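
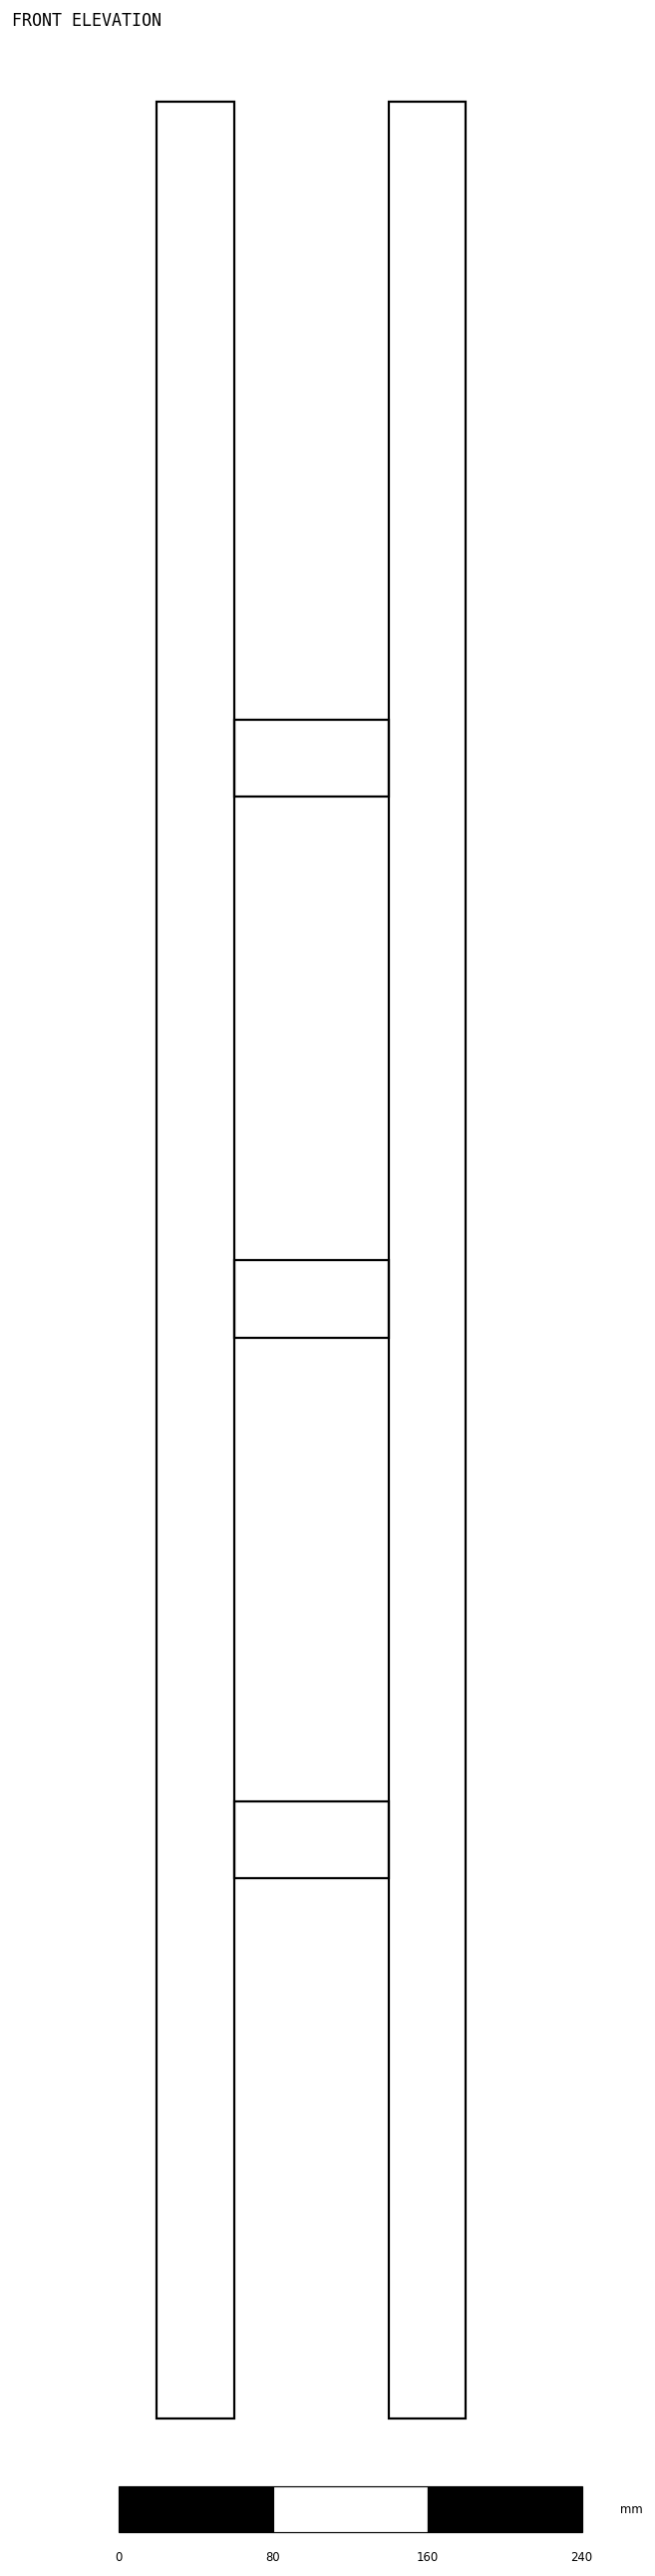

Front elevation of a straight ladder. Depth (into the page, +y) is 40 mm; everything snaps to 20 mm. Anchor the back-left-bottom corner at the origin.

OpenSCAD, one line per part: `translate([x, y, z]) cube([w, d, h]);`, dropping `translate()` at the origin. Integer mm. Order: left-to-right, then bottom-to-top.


cube([40, 40, 1200]);
translate([40, 0, 280]) cube([80, 40, 40]);
translate([40, 0, 560]) cube([80, 40, 40]);
translate([40, 0, 840]) cube([80, 40, 40]);
translate([120, 0, 0]) cube([40, 40, 1200]);


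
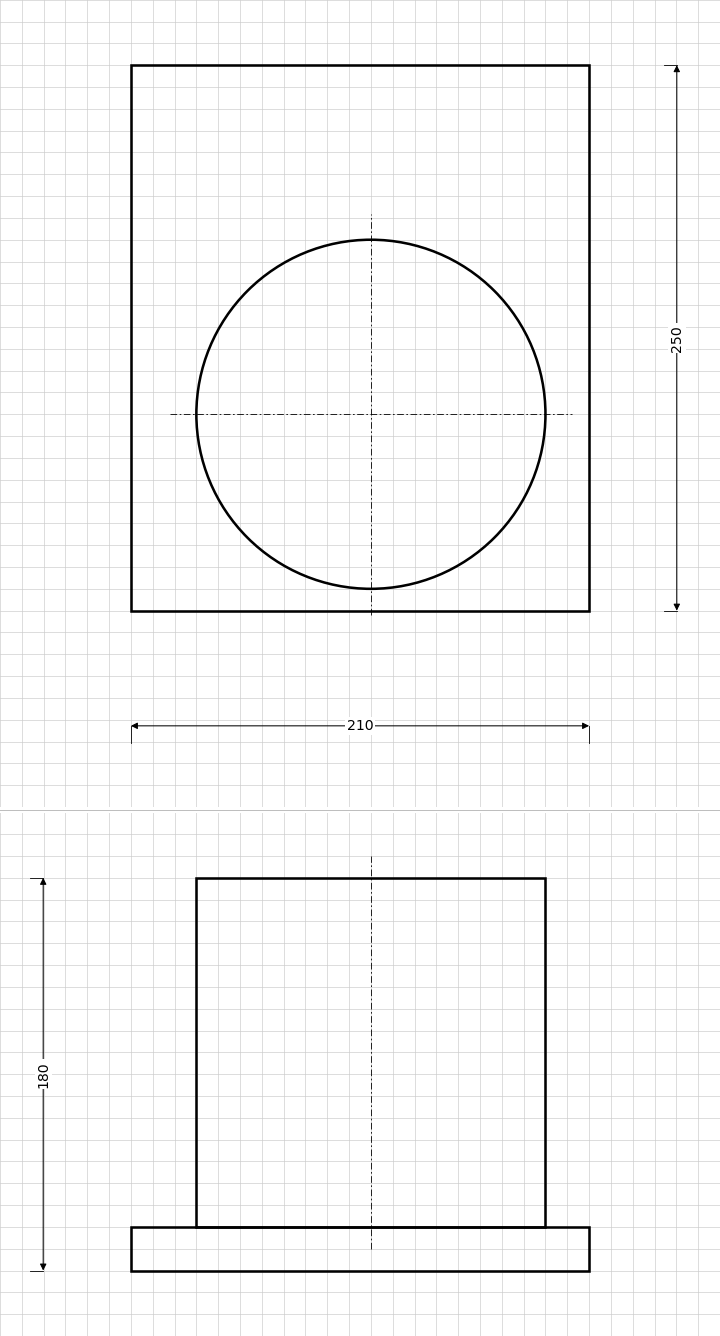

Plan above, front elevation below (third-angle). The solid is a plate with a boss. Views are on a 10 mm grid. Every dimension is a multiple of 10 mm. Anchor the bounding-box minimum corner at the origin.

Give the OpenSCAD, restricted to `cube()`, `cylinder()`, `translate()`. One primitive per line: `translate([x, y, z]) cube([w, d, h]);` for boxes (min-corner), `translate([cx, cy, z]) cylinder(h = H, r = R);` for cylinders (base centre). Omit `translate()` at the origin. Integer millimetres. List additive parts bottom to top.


cube([210, 250, 20]);
translate([110, 90, 20]) cylinder(h = 160, r = 80);


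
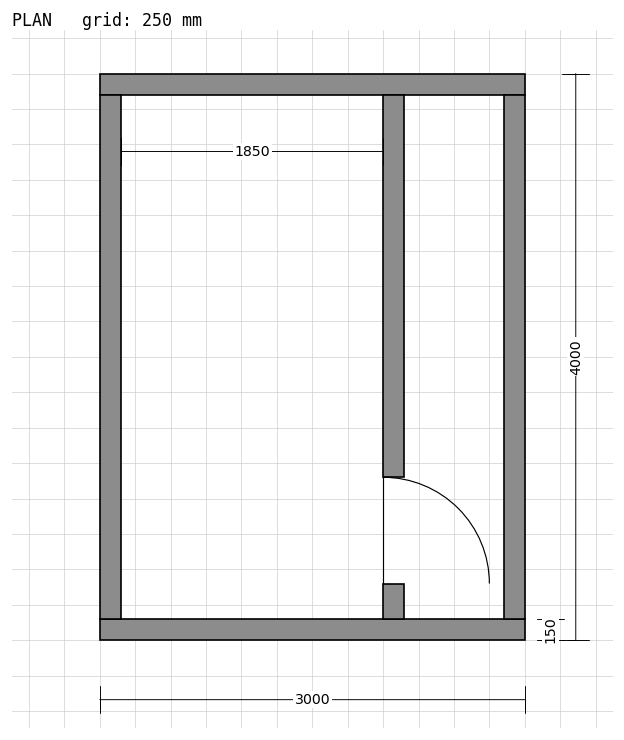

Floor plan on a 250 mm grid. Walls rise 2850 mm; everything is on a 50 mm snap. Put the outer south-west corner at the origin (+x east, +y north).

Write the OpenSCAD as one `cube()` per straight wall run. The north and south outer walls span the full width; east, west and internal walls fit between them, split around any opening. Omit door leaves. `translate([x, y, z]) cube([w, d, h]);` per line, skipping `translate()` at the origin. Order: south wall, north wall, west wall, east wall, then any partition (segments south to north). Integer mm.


cube([3000, 150, 2850]);
translate([0, 3850, 0]) cube([3000, 150, 2850]);
translate([0, 150, 0]) cube([150, 3700, 2850]);
translate([2850, 150, 0]) cube([150, 3700, 2850]);
translate([2000, 150, 0]) cube([150, 250, 2850]);
translate([2000, 1150, 0]) cube([150, 2700, 2850]);


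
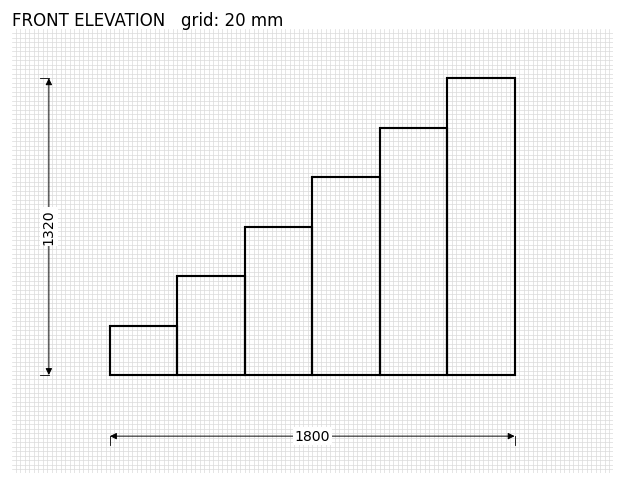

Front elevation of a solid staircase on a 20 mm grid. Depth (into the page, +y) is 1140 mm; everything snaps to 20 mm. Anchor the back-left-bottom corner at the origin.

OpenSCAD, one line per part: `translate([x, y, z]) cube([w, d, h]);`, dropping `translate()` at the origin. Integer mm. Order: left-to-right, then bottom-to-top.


cube([300, 1140, 220]);
translate([300, 0, 0]) cube([300, 1140, 440]);
translate([600, 0, 0]) cube([300, 1140, 660]);
translate([900, 0, 0]) cube([300, 1140, 880]);
translate([1200, 0, 0]) cube([300, 1140, 1100]);
translate([1500, 0, 0]) cube([300, 1140, 1320]);


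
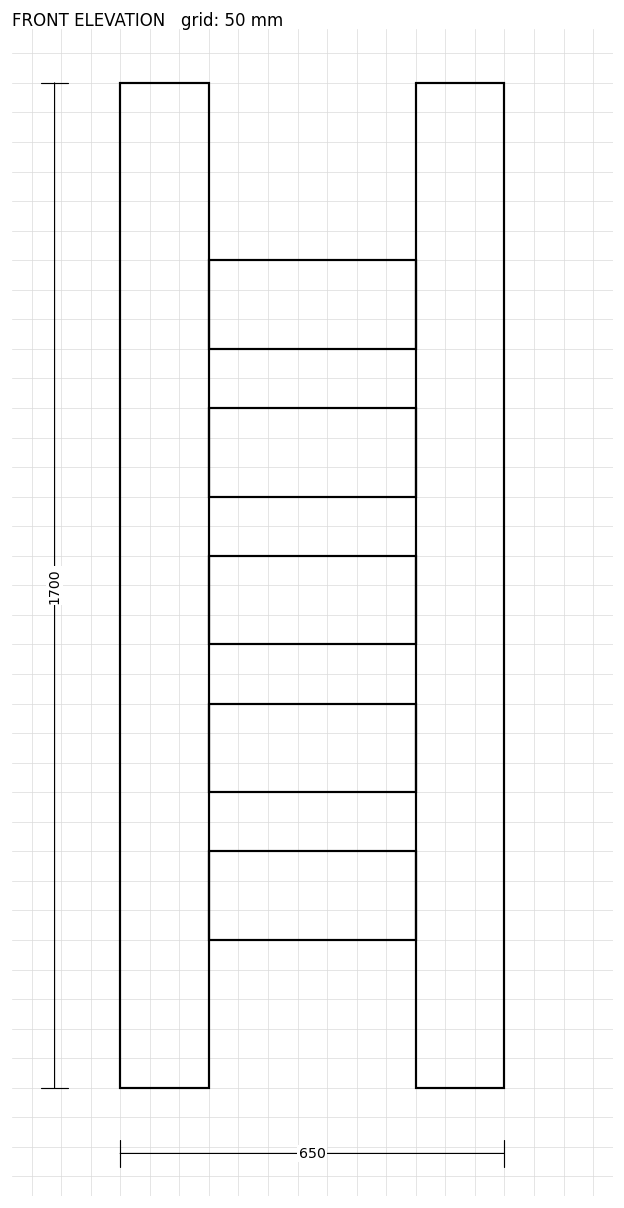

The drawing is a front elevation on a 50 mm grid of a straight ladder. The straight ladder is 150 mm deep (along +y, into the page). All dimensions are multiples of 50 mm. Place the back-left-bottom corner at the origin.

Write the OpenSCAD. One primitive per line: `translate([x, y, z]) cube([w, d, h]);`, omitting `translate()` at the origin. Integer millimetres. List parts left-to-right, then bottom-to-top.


cube([150, 150, 1700]);
translate([150, 0, 250]) cube([350, 150, 150]);
translate([150, 0, 500]) cube([350, 150, 150]);
translate([150, 0, 750]) cube([350, 150, 150]);
translate([150, 0, 1000]) cube([350, 150, 150]);
translate([150, 0, 1250]) cube([350, 150, 150]);
translate([500, 0, 0]) cube([150, 150, 1700]);


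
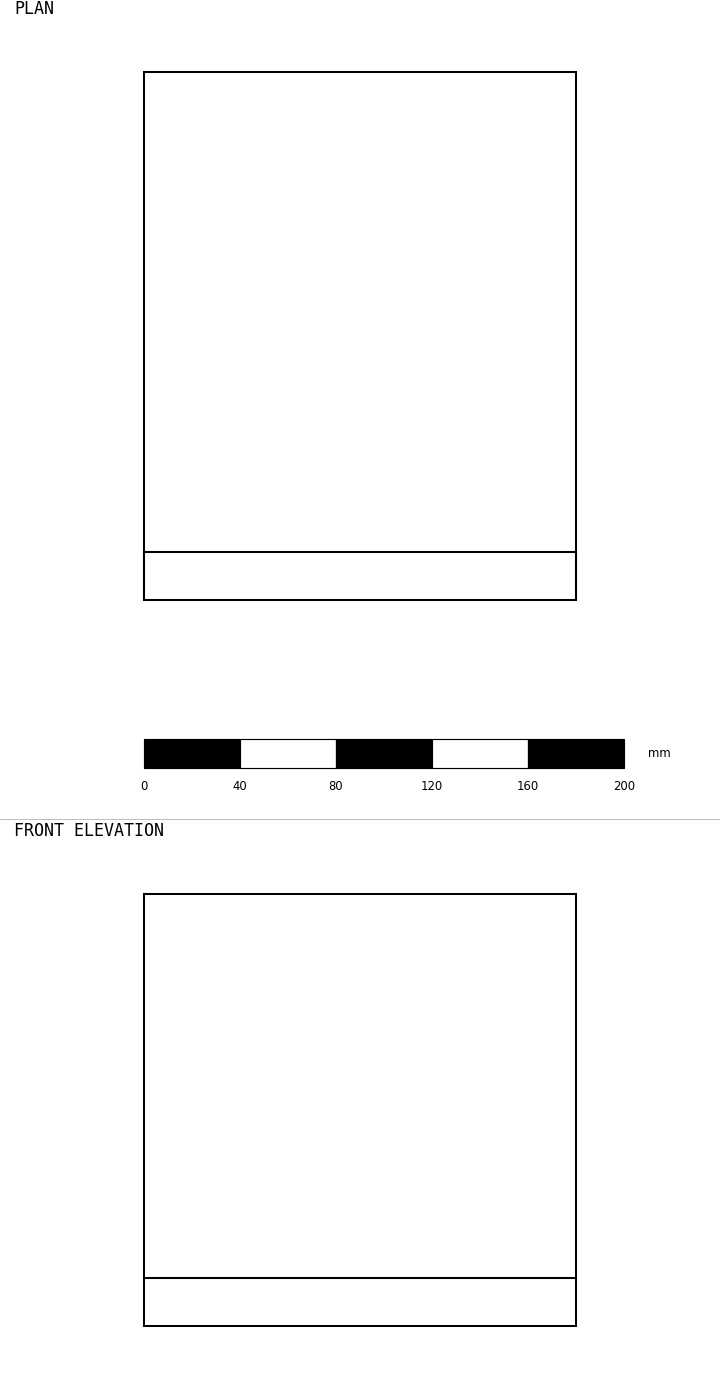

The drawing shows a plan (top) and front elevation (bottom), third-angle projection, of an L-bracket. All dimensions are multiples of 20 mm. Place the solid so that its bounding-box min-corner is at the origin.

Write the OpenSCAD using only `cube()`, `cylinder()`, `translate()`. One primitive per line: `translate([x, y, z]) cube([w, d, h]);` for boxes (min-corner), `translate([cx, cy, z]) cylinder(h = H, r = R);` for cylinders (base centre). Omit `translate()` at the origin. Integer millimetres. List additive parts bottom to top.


cube([180, 220, 20]);
translate([0, 0, 20]) cube([180, 20, 160]);


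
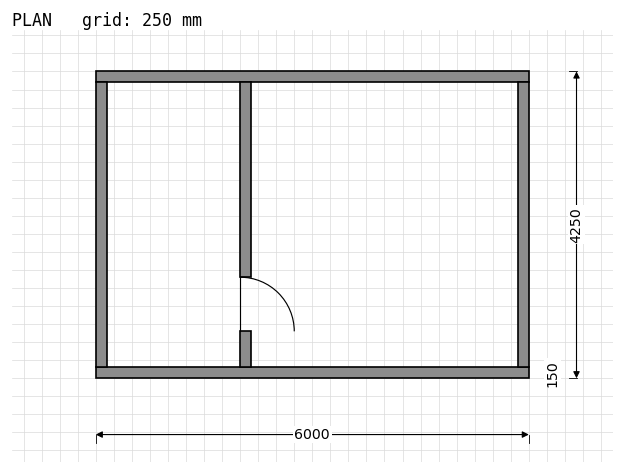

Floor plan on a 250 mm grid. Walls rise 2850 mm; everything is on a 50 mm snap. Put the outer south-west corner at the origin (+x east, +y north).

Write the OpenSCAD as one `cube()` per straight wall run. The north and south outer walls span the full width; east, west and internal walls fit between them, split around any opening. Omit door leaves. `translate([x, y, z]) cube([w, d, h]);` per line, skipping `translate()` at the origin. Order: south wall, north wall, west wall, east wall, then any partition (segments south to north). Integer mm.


cube([6000, 150, 2850]);
translate([0, 4100, 0]) cube([6000, 150, 2850]);
translate([0, 150, 0]) cube([150, 3950, 2850]);
translate([5850, 150, 0]) cube([150, 3950, 2850]);
translate([2000, 150, 0]) cube([150, 500, 2850]);
translate([2000, 1400, 0]) cube([150, 2700, 2850]);


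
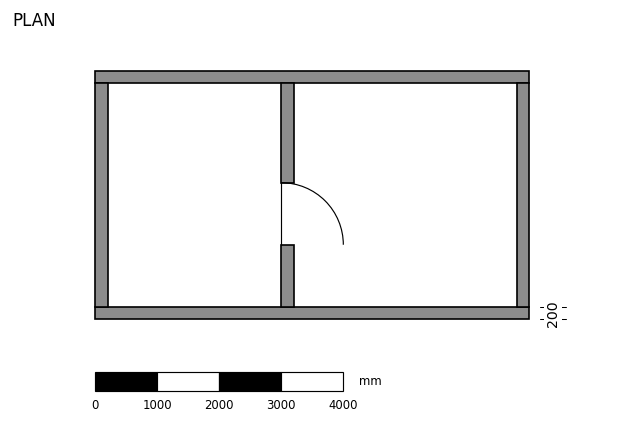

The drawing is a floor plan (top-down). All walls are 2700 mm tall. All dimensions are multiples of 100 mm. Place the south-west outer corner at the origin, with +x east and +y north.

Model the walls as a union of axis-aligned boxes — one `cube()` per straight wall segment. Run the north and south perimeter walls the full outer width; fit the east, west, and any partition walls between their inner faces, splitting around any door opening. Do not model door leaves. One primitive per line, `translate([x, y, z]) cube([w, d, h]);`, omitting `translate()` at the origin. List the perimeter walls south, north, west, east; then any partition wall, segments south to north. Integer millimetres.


cube([7000, 200, 2700]);
translate([0, 3800, 0]) cube([7000, 200, 2700]);
translate([0, 200, 0]) cube([200, 3600, 2700]);
translate([6800, 200, 0]) cube([200, 3600, 2700]);
translate([3000, 200, 0]) cube([200, 1000, 2700]);
translate([3000, 2200, 0]) cube([200, 1600, 2700]);


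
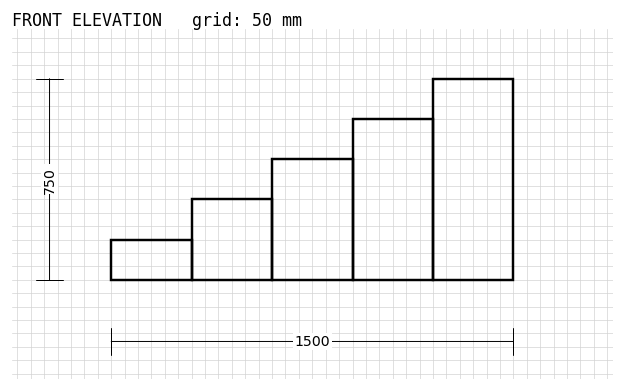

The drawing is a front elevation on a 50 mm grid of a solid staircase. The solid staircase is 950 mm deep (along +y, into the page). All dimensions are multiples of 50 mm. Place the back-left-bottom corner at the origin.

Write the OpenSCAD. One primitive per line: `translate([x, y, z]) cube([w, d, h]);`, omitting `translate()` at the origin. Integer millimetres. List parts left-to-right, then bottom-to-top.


cube([300, 950, 150]);
translate([300, 0, 0]) cube([300, 950, 300]);
translate([600, 0, 0]) cube([300, 950, 450]);
translate([900, 0, 0]) cube([300, 950, 600]);
translate([1200, 0, 0]) cube([300, 950, 750]);


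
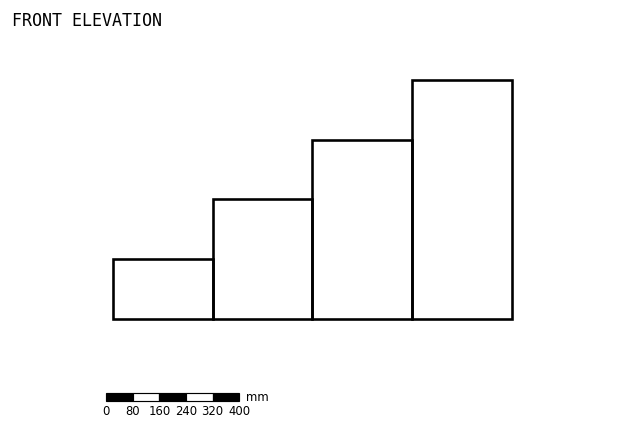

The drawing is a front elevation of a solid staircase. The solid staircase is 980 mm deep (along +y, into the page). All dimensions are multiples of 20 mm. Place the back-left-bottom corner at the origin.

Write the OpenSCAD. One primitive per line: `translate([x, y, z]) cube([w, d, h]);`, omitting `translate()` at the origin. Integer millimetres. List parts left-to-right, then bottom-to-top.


cube([300, 980, 180]);
translate([300, 0, 0]) cube([300, 980, 360]);
translate([600, 0, 0]) cube([300, 980, 540]);
translate([900, 0, 0]) cube([300, 980, 720]);


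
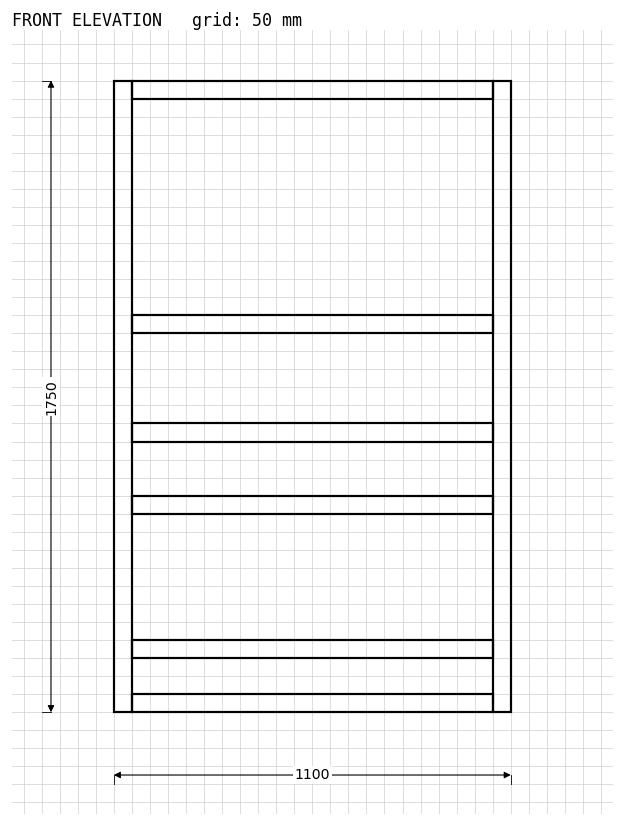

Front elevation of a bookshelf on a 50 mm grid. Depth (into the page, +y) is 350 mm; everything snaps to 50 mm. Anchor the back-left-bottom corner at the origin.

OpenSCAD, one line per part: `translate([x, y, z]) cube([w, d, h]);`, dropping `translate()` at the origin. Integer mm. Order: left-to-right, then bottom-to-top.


cube([50, 350, 1750]);
translate([50, 0, 0]) cube([1000, 350, 50]);
translate([50, 0, 150]) cube([1000, 350, 50]);
translate([50, 0, 550]) cube([1000, 350, 50]);
translate([50, 0, 750]) cube([1000, 350, 50]);
translate([50, 0, 1050]) cube([1000, 350, 50]);
translate([50, 0, 1700]) cube([1000, 350, 50]);
translate([1050, 0, 0]) cube([50, 350, 1750]);


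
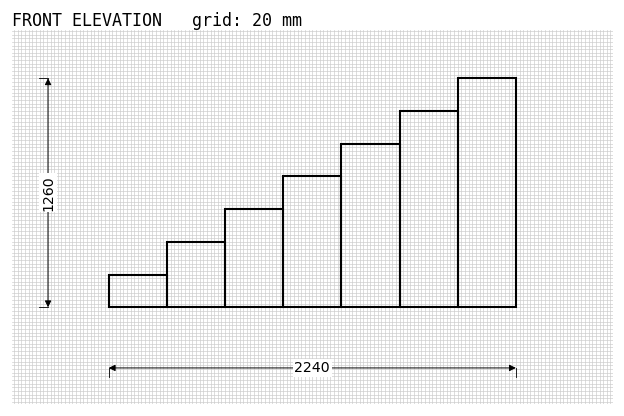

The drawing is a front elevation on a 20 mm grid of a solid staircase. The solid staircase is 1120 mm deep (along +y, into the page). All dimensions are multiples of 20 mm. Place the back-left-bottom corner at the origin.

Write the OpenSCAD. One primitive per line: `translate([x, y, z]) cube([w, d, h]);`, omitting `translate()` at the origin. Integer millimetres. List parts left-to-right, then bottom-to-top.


cube([320, 1120, 180]);
translate([320, 0, 0]) cube([320, 1120, 360]);
translate([640, 0, 0]) cube([320, 1120, 540]);
translate([960, 0, 0]) cube([320, 1120, 720]);
translate([1280, 0, 0]) cube([320, 1120, 900]);
translate([1600, 0, 0]) cube([320, 1120, 1080]);
translate([1920, 0, 0]) cube([320, 1120, 1260]);


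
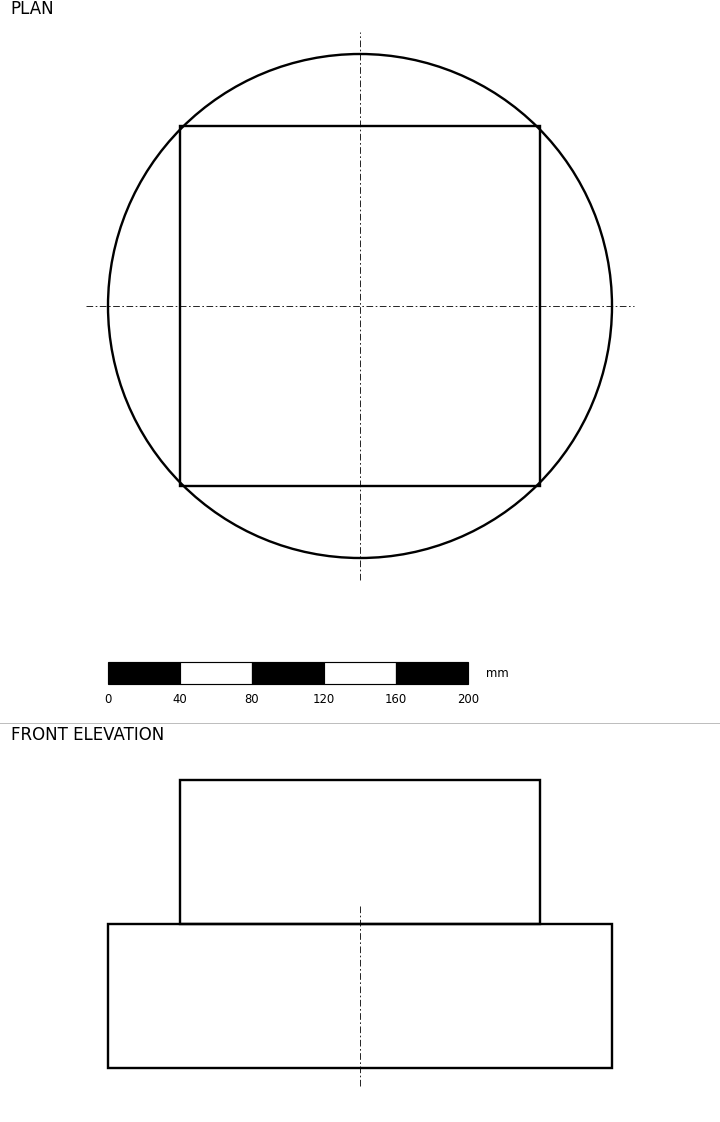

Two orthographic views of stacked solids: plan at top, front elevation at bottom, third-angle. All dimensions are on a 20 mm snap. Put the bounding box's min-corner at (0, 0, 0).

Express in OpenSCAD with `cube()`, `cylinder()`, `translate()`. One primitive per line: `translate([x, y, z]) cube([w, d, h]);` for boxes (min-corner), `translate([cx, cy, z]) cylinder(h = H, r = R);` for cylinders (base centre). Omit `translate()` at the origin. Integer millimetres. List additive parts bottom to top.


translate([140, 140, 0]) cylinder(h = 80, r = 140);
translate([40, 40, 80]) cube([200, 200, 80]);


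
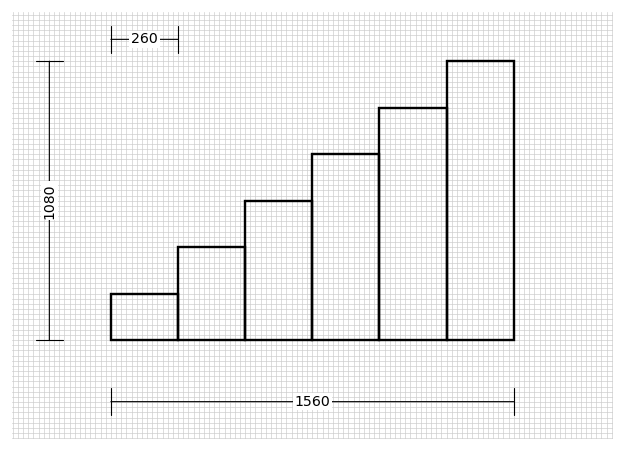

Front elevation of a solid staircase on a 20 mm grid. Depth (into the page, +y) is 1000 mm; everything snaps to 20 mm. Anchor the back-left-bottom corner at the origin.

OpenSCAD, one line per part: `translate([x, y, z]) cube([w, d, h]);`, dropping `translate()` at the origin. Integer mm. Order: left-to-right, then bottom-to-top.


cube([260, 1000, 180]);
translate([260, 0, 0]) cube([260, 1000, 360]);
translate([520, 0, 0]) cube([260, 1000, 540]);
translate([780, 0, 0]) cube([260, 1000, 720]);
translate([1040, 0, 0]) cube([260, 1000, 900]);
translate([1300, 0, 0]) cube([260, 1000, 1080]);


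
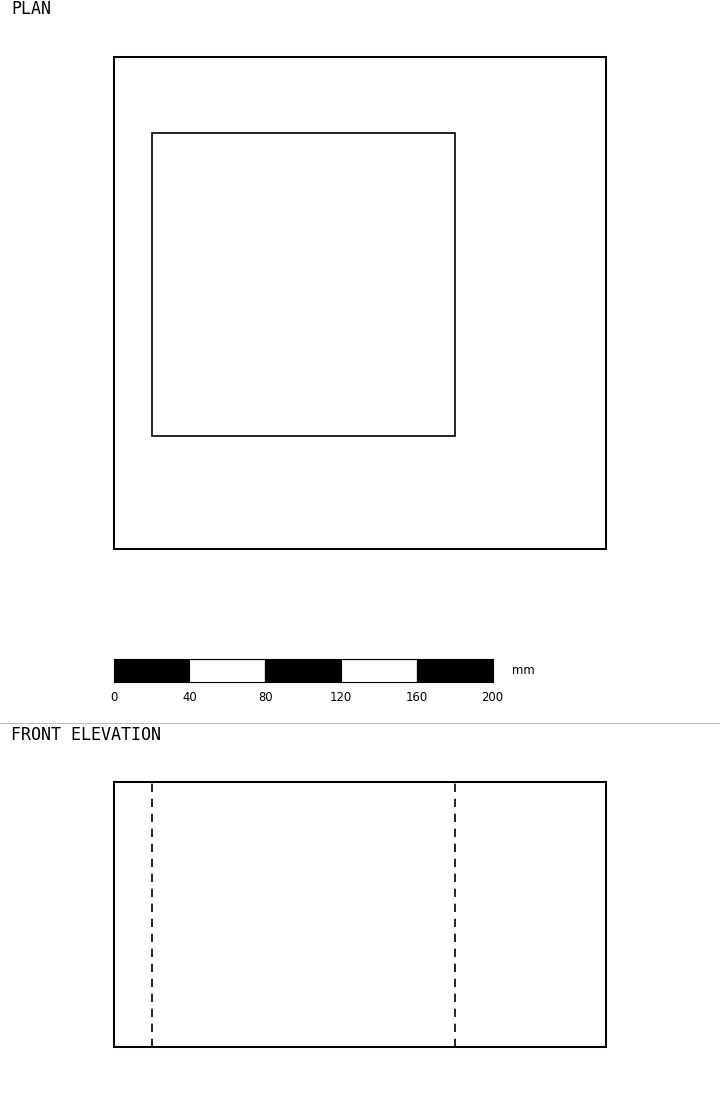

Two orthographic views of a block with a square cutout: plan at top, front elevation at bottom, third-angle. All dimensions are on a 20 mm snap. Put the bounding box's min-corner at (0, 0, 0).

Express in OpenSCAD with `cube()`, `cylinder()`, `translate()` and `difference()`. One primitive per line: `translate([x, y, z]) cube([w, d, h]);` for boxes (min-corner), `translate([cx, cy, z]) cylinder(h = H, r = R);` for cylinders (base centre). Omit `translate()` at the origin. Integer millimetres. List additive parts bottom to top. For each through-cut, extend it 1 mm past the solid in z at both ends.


difference() {
  cube([260, 260, 140]);
  translate([20, 60, -1]) cube([160, 160, 142]);
}


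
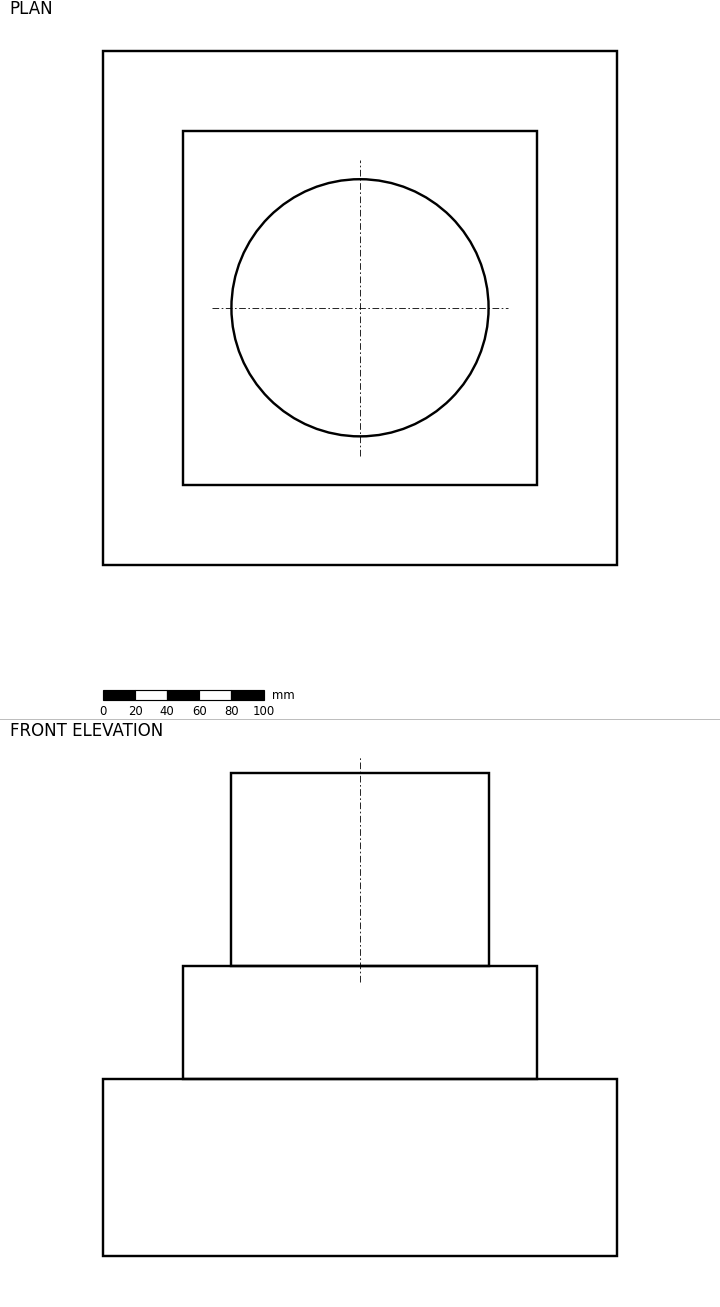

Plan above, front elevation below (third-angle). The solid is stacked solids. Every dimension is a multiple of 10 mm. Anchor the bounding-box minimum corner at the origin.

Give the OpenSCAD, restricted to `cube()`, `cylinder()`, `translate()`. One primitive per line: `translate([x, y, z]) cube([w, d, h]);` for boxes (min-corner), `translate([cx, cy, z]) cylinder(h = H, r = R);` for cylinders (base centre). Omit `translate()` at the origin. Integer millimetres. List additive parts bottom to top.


cube([320, 320, 110]);
translate([50, 50, 110]) cube([220, 220, 70]);
translate([160, 160, 180]) cylinder(h = 120, r = 80);


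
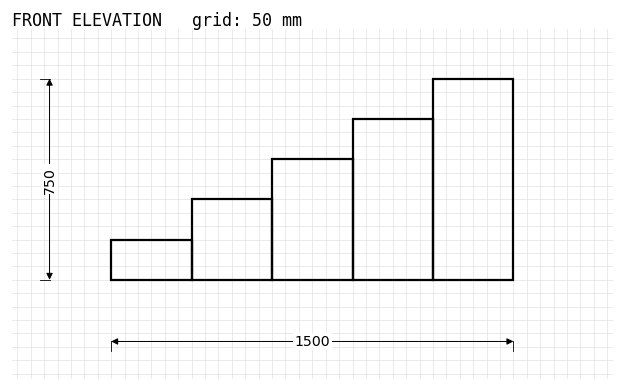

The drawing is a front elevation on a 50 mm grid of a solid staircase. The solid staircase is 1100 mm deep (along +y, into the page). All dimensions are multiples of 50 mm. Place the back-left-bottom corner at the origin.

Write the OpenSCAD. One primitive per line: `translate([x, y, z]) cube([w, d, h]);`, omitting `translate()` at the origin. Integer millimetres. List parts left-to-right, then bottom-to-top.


cube([300, 1100, 150]);
translate([300, 0, 0]) cube([300, 1100, 300]);
translate([600, 0, 0]) cube([300, 1100, 450]);
translate([900, 0, 0]) cube([300, 1100, 600]);
translate([1200, 0, 0]) cube([300, 1100, 750]);


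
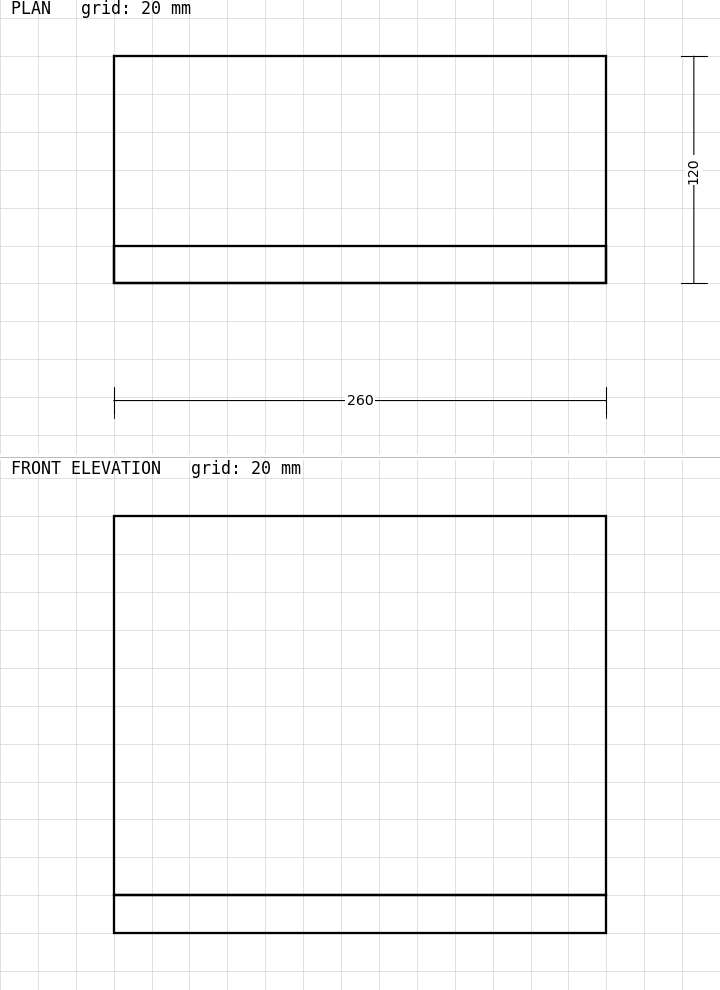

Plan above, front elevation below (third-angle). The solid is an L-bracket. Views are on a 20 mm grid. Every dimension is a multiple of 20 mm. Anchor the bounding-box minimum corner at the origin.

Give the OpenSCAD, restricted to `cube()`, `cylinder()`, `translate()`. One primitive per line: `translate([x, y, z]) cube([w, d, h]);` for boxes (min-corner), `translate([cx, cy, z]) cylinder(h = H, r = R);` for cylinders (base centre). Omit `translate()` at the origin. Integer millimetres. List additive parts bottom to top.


cube([260, 120, 20]);
translate([0, 0, 20]) cube([260, 20, 200]);


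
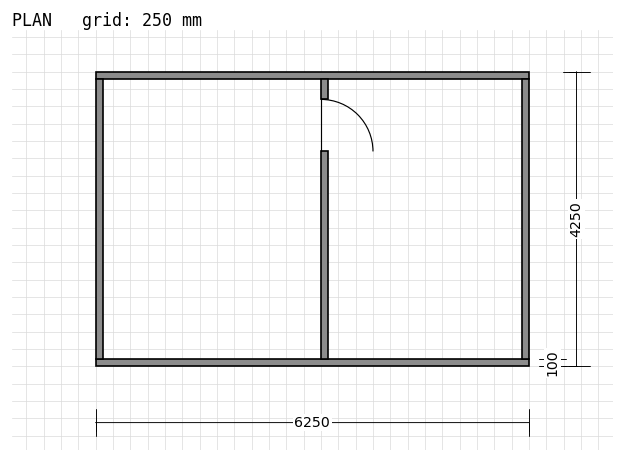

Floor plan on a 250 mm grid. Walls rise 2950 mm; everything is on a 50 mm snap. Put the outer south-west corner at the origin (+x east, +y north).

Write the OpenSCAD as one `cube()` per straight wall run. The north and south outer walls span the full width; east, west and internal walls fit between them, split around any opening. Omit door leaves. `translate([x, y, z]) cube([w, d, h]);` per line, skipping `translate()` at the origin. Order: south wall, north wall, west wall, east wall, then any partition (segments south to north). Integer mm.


cube([6250, 100, 2950]);
translate([0, 4150, 0]) cube([6250, 100, 2950]);
translate([0, 100, 0]) cube([100, 4050, 2950]);
translate([6150, 100, 0]) cube([100, 4050, 2950]);
translate([3250, 100, 0]) cube([100, 3000, 2950]);
translate([3250, 3850, 0]) cube([100, 300, 2950]);


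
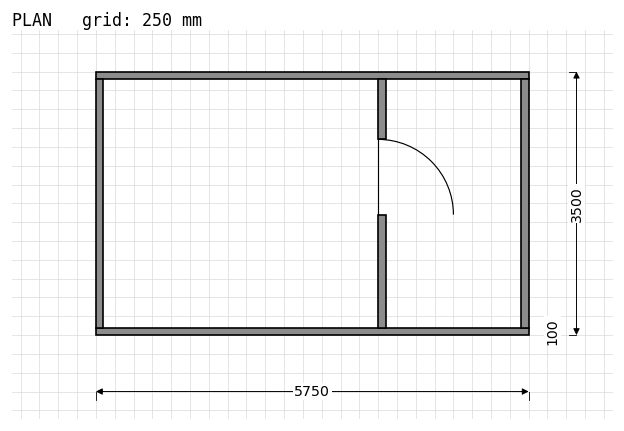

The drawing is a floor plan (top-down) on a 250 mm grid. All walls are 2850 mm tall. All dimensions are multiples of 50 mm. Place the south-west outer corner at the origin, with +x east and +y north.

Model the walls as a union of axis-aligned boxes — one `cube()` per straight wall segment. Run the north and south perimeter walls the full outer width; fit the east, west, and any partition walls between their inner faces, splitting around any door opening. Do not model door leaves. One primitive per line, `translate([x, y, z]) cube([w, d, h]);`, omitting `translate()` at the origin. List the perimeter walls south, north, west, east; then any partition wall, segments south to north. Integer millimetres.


cube([5750, 100, 2850]);
translate([0, 3400, 0]) cube([5750, 100, 2850]);
translate([0, 100, 0]) cube([100, 3300, 2850]);
translate([5650, 100, 0]) cube([100, 3300, 2850]);
translate([3750, 100, 0]) cube([100, 1500, 2850]);
translate([3750, 2600, 0]) cube([100, 800, 2850]);


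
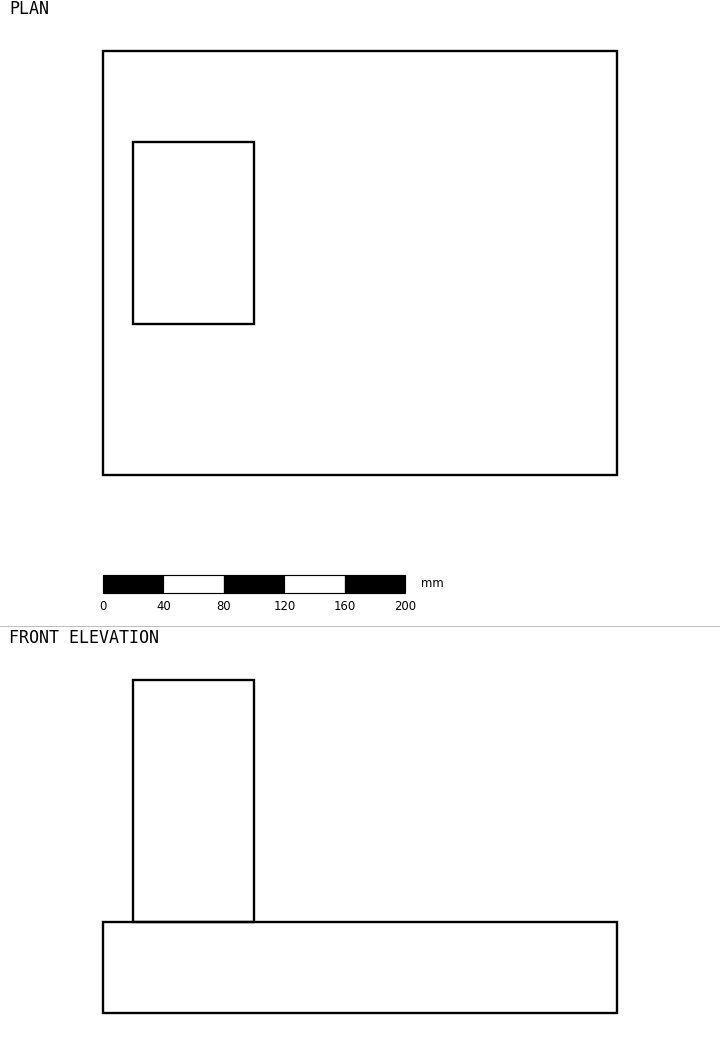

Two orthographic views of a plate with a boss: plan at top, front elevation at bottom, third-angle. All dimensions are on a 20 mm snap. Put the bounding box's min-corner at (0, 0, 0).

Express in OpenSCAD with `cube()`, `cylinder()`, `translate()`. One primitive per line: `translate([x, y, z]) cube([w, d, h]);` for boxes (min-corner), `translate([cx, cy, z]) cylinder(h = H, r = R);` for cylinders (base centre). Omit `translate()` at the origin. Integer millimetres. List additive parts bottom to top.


cube([340, 280, 60]);
translate([20, 100, 60]) cube([80, 120, 160]);


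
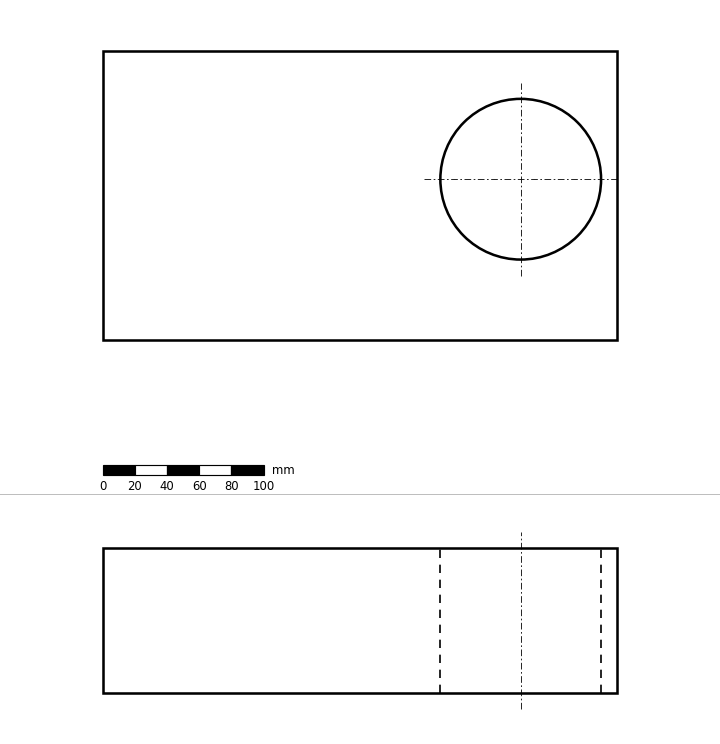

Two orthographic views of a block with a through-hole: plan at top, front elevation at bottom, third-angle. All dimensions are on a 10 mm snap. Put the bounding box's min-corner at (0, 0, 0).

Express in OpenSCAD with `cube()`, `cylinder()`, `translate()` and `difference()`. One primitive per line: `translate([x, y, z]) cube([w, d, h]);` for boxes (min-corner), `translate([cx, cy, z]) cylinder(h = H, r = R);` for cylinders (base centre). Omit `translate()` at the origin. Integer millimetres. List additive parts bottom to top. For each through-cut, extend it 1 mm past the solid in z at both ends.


difference() {
  cube([320, 180, 90]);
  translate([260, 100, -1]) cylinder(h = 92, r = 50);
}


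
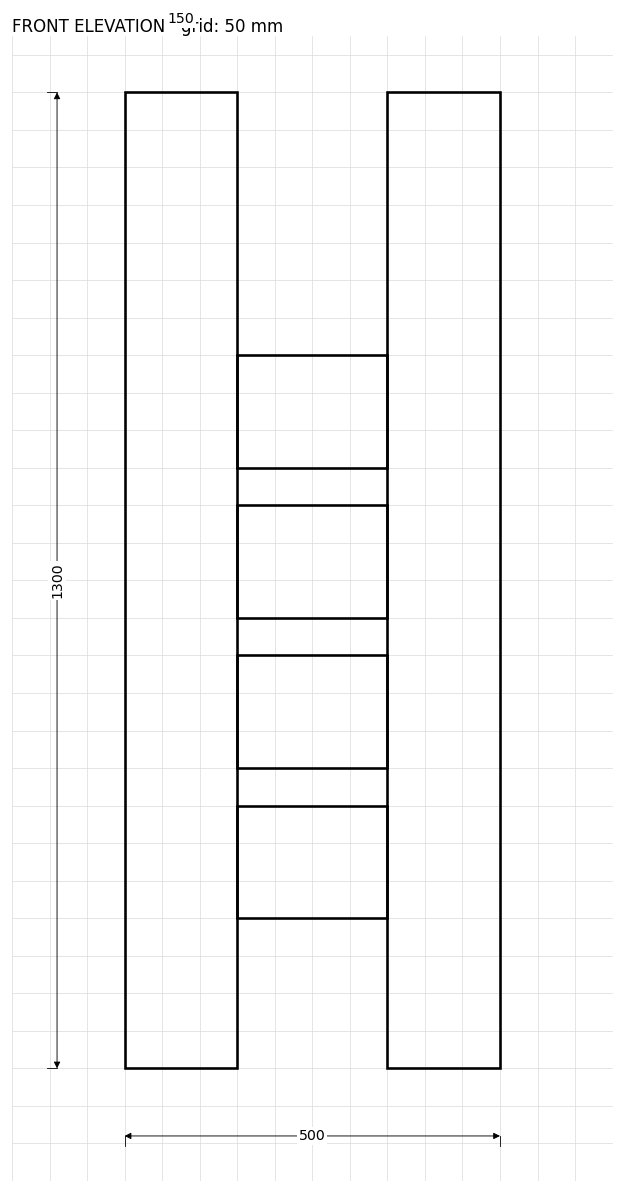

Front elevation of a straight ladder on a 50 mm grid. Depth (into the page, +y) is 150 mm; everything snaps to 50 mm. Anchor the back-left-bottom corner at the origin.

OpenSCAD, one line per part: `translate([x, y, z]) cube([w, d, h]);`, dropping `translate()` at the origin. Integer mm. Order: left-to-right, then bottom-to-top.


cube([150, 150, 1300]);
translate([150, 0, 200]) cube([200, 150, 150]);
translate([150, 0, 400]) cube([200, 150, 150]);
translate([150, 0, 600]) cube([200, 150, 150]);
translate([150, 0, 800]) cube([200, 150, 150]);
translate([350, 0, 0]) cube([150, 150, 1300]);


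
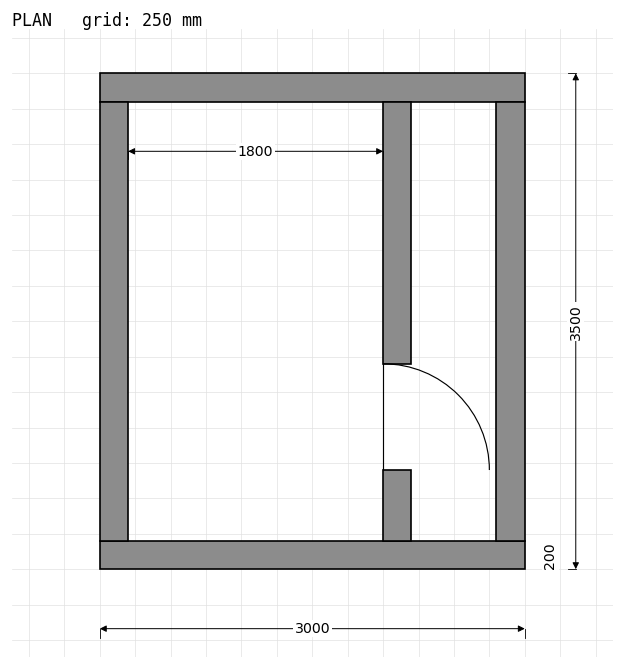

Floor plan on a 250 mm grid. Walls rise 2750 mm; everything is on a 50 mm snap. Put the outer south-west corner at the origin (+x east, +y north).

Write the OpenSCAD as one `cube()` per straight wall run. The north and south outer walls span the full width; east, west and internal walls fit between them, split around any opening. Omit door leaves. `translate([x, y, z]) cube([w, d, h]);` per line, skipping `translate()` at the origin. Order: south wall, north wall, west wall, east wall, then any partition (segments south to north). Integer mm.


cube([3000, 200, 2750]);
translate([0, 3300, 0]) cube([3000, 200, 2750]);
translate([0, 200, 0]) cube([200, 3100, 2750]);
translate([2800, 200, 0]) cube([200, 3100, 2750]);
translate([2000, 200, 0]) cube([200, 500, 2750]);
translate([2000, 1450, 0]) cube([200, 1850, 2750]);


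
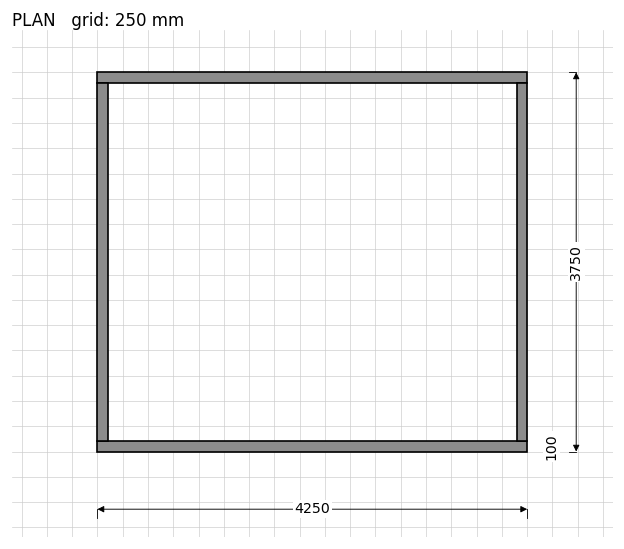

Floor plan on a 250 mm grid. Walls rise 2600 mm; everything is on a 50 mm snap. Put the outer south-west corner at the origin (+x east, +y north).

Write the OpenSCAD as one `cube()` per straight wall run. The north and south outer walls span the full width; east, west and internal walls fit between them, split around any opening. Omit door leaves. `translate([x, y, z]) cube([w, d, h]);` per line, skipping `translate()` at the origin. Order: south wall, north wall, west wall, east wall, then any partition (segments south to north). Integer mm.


cube([4250, 100, 2600]);
translate([0, 3650, 0]) cube([4250, 100, 2600]);
translate([0, 100, 0]) cube([100, 3550, 2600]);
translate([4150, 100, 0]) cube([100, 3550, 2600]);


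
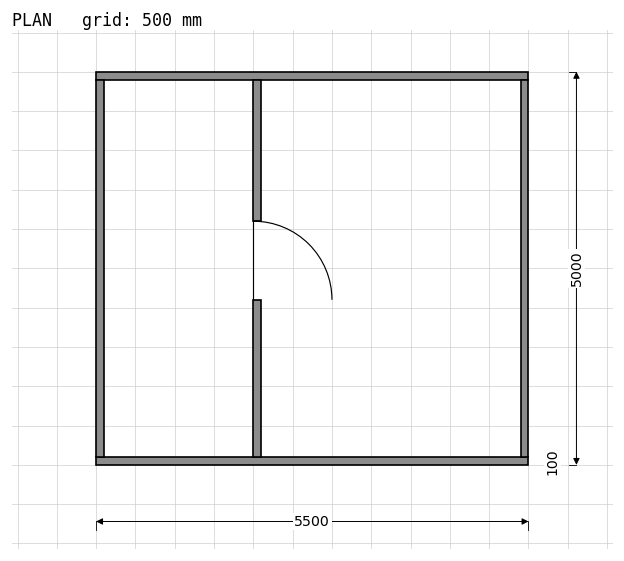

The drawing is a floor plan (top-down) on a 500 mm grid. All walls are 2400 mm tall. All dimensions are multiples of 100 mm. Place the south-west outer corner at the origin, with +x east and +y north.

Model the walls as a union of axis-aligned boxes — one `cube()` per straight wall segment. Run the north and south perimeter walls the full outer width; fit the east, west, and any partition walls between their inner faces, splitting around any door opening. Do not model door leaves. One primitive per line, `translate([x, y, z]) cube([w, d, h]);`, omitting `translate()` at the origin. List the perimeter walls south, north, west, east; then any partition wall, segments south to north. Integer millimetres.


cube([5500, 100, 2400]);
translate([0, 4900, 0]) cube([5500, 100, 2400]);
translate([0, 100, 0]) cube([100, 4800, 2400]);
translate([5400, 100, 0]) cube([100, 4800, 2400]);
translate([2000, 100, 0]) cube([100, 2000, 2400]);
translate([2000, 3100, 0]) cube([100, 1800, 2400]);


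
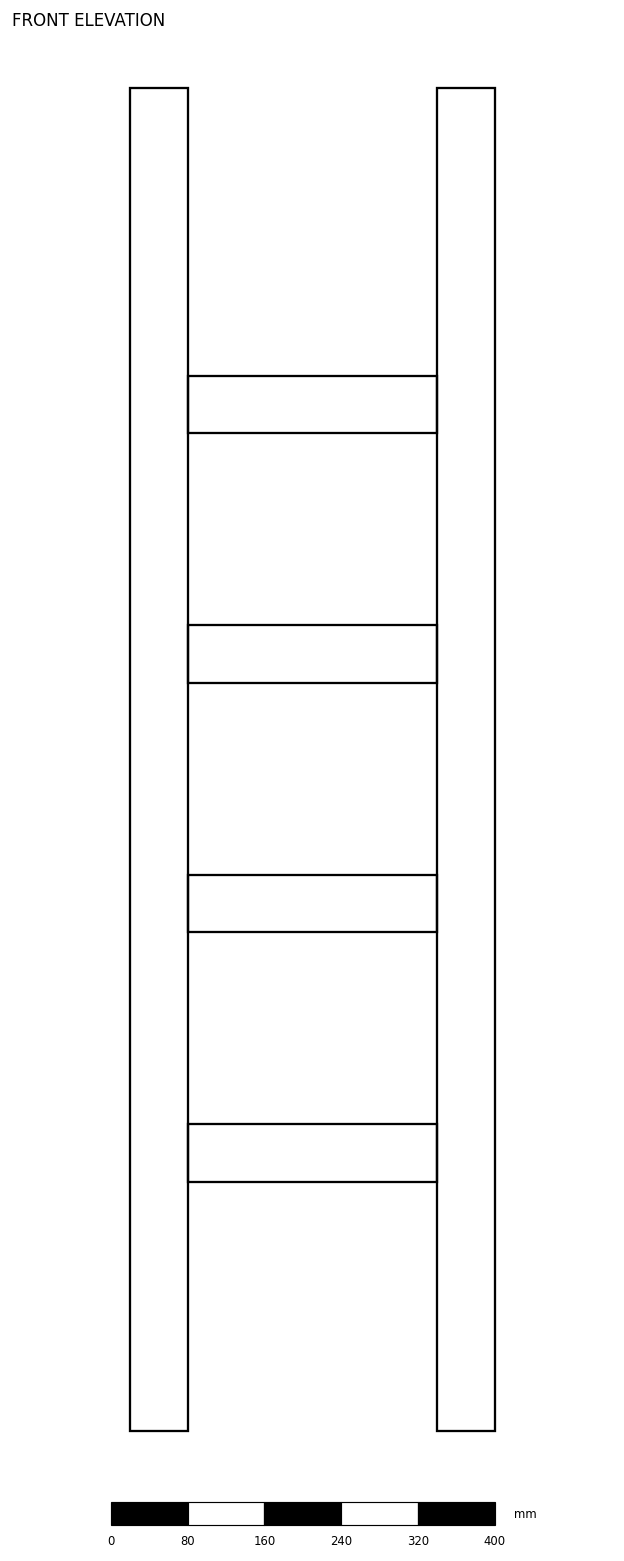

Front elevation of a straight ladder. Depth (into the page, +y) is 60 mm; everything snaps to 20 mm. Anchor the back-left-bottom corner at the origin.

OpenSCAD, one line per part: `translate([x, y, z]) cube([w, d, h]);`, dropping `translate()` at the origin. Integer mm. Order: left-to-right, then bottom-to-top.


cube([60, 60, 1400]);
translate([60, 0, 260]) cube([260, 60, 60]);
translate([60, 0, 520]) cube([260, 60, 60]);
translate([60, 0, 780]) cube([260, 60, 60]);
translate([60, 0, 1040]) cube([260, 60, 60]);
translate([320, 0, 0]) cube([60, 60, 1400]);


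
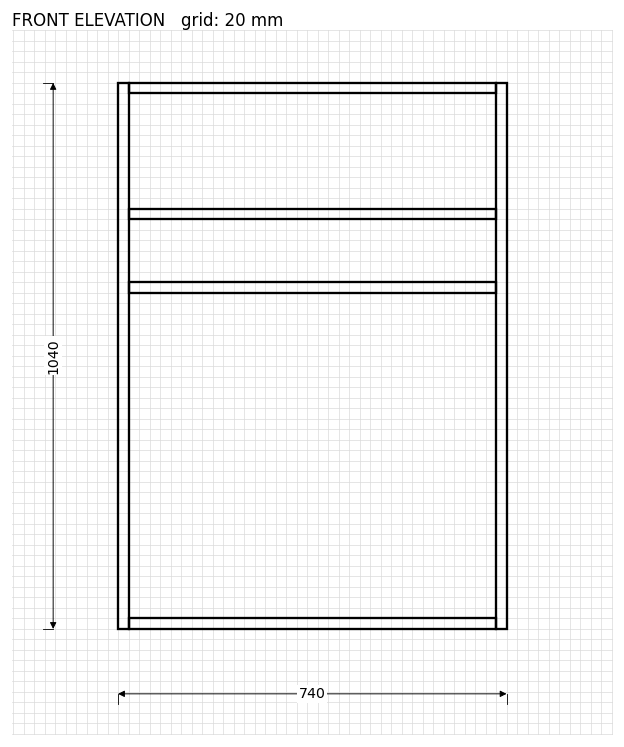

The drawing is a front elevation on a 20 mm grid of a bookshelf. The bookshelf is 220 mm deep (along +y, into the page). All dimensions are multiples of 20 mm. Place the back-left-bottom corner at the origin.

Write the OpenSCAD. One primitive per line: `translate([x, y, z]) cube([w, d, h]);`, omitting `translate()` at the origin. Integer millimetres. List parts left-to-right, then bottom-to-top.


cube([20, 220, 1040]);
translate([20, 0, 0]) cube([700, 220, 20]);
translate([20, 0, 640]) cube([700, 220, 20]);
translate([20, 0, 780]) cube([700, 220, 20]);
translate([20, 0, 1020]) cube([700, 220, 20]);
translate([720, 0, 0]) cube([20, 220, 1040]);


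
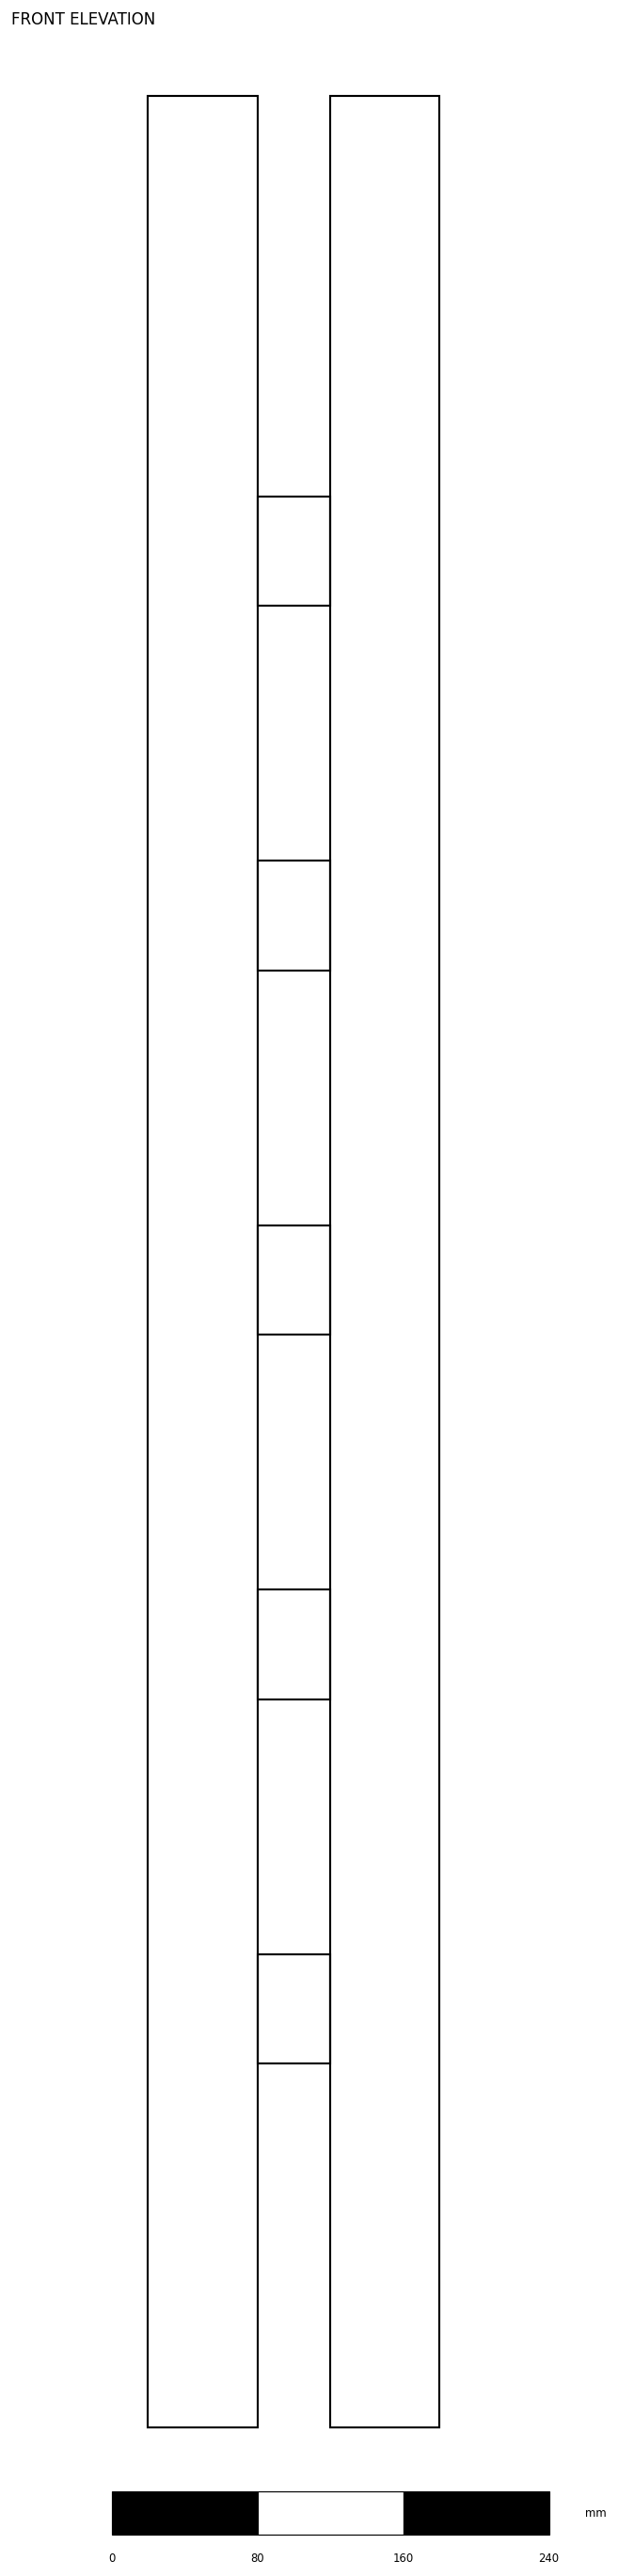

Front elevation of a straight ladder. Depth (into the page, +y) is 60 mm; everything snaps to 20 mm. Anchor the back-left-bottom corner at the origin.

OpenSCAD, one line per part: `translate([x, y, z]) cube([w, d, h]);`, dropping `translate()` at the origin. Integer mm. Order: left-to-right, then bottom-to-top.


cube([60, 60, 1280]);
translate([60, 0, 200]) cube([40, 60, 60]);
translate([60, 0, 400]) cube([40, 60, 60]);
translate([60, 0, 600]) cube([40, 60, 60]);
translate([60, 0, 800]) cube([40, 60, 60]);
translate([60, 0, 1000]) cube([40, 60, 60]);
translate([100, 0, 0]) cube([60, 60, 1280]);


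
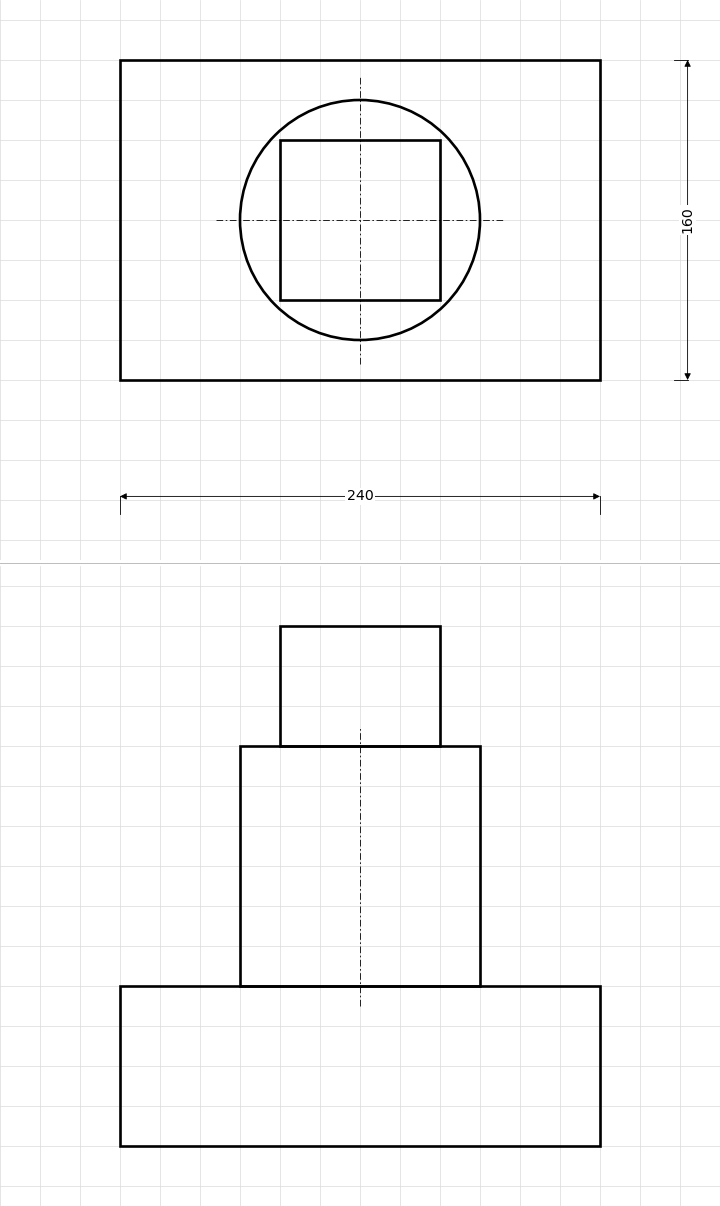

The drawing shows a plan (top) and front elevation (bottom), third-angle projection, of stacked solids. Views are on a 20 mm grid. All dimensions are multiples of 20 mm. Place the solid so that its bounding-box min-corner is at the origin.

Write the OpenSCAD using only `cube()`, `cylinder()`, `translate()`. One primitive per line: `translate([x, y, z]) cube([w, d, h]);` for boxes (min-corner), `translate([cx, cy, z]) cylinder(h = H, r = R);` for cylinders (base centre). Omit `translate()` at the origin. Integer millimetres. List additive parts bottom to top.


cube([240, 160, 80]);
translate([120, 80, 80]) cylinder(h = 120, r = 60);
translate([80, 40, 200]) cube([80, 80, 60]);


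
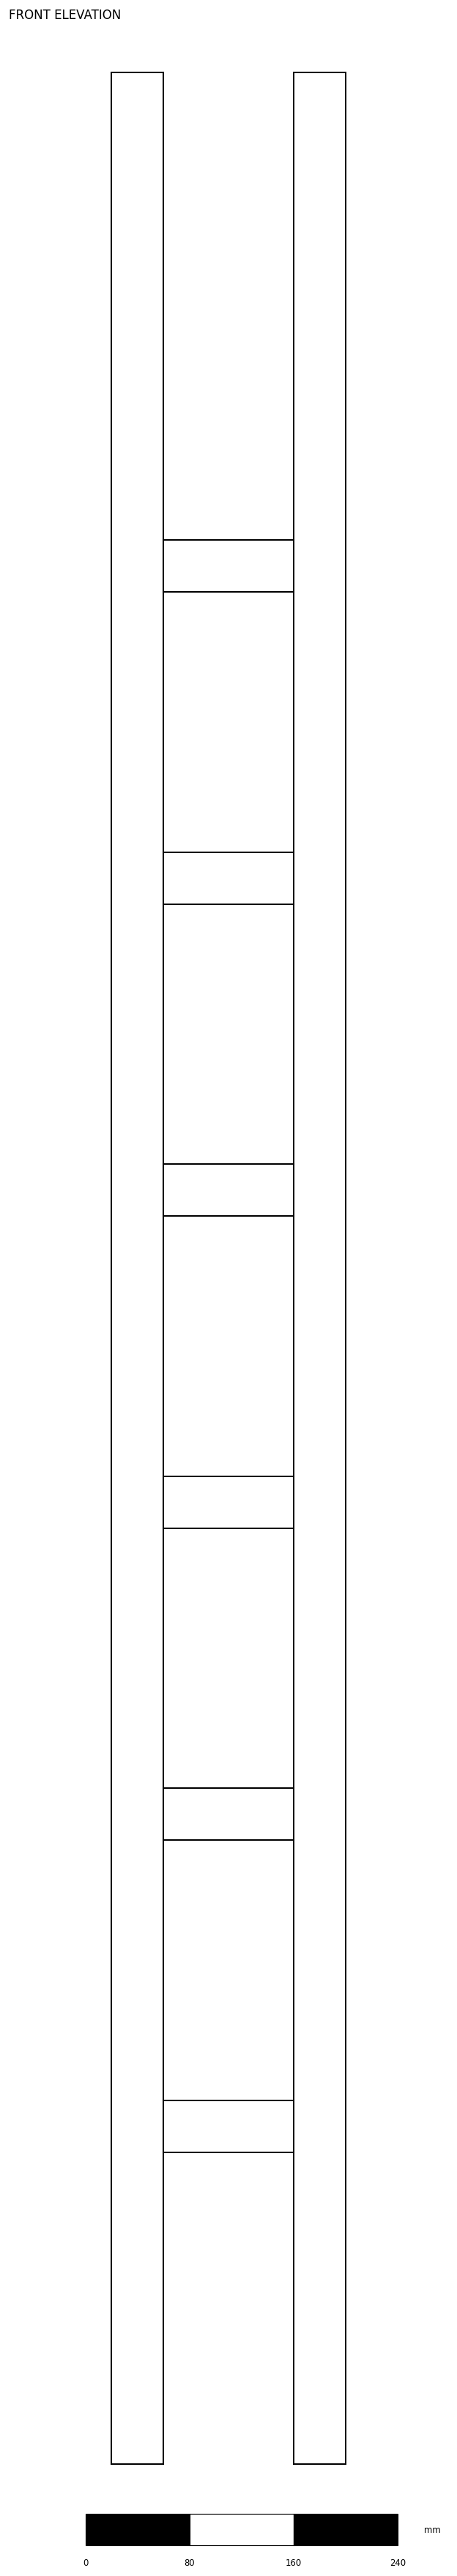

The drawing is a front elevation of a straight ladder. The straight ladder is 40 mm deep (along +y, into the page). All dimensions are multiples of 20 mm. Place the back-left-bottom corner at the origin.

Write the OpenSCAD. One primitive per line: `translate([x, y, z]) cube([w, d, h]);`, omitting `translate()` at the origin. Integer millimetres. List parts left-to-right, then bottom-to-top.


cube([40, 40, 1840]);
translate([40, 0, 240]) cube([100, 40, 40]);
translate([40, 0, 480]) cube([100, 40, 40]);
translate([40, 0, 720]) cube([100, 40, 40]);
translate([40, 0, 960]) cube([100, 40, 40]);
translate([40, 0, 1200]) cube([100, 40, 40]);
translate([40, 0, 1440]) cube([100, 40, 40]);
translate([140, 0, 0]) cube([40, 40, 1840]);


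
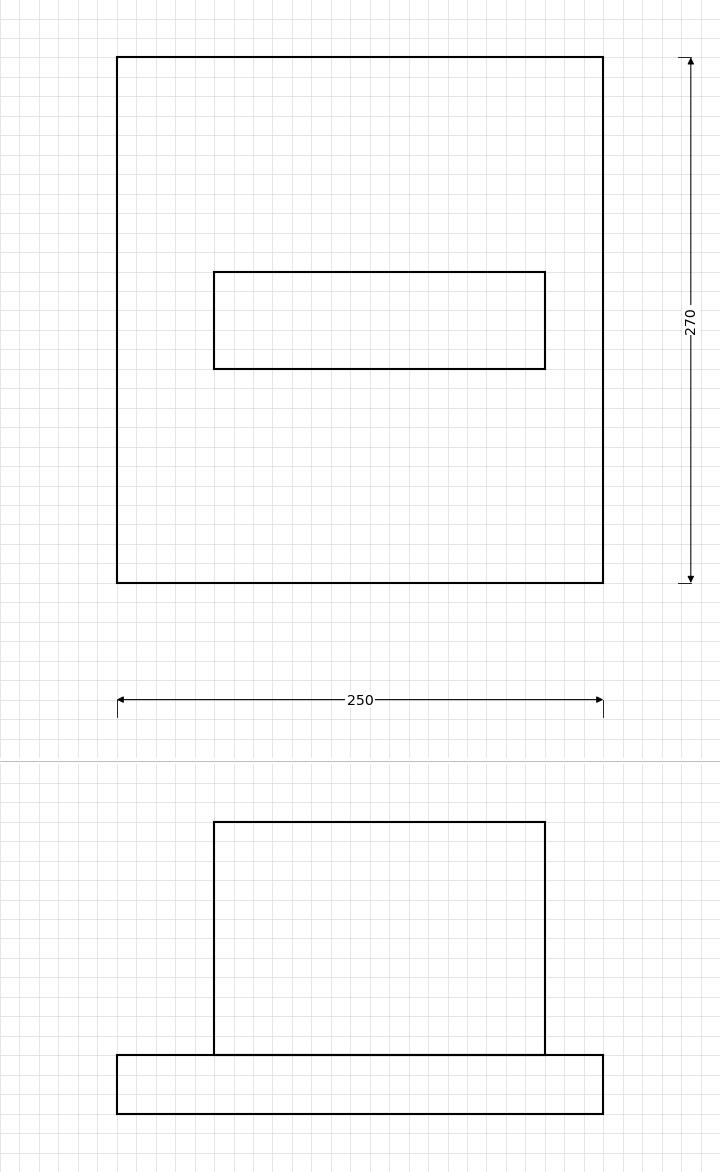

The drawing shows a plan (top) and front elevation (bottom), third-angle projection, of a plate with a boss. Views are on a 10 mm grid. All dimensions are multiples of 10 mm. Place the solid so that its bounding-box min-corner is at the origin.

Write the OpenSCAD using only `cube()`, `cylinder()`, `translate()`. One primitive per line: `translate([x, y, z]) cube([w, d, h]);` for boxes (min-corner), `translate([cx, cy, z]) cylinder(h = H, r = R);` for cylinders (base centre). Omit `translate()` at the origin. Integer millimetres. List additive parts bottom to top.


cube([250, 270, 30]);
translate([50, 110, 30]) cube([170, 50, 120]);


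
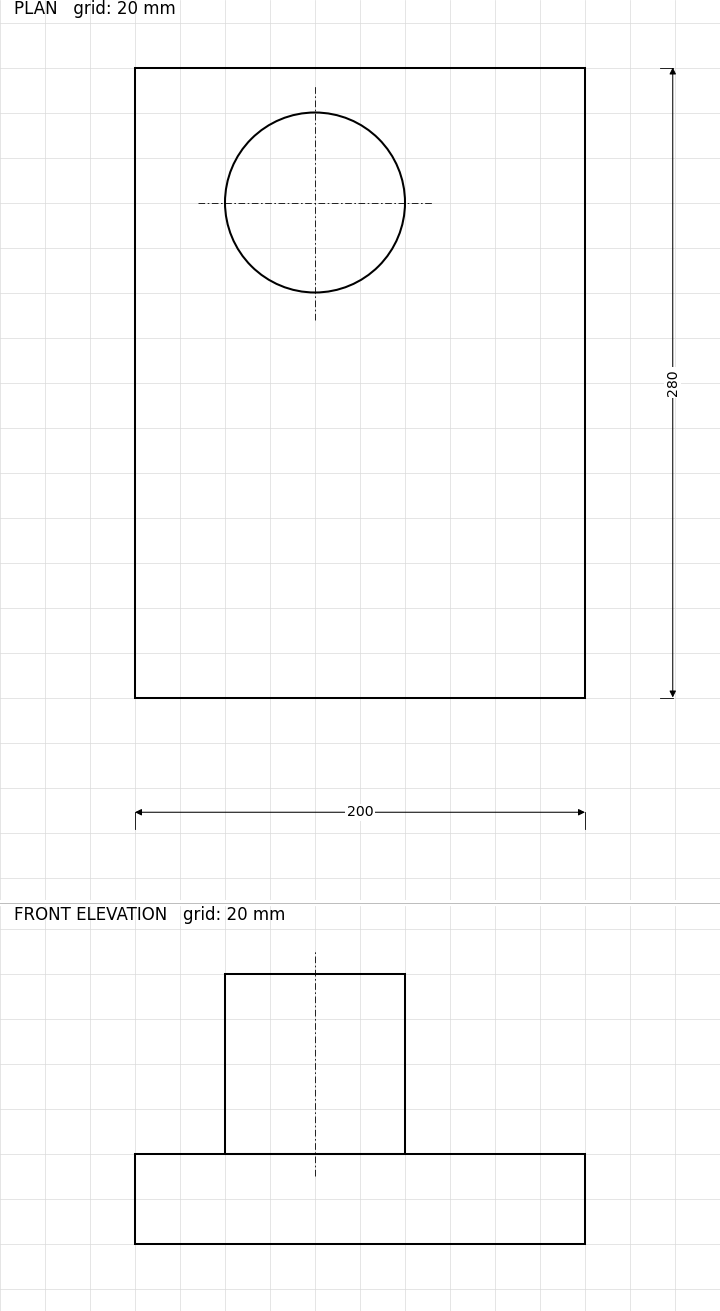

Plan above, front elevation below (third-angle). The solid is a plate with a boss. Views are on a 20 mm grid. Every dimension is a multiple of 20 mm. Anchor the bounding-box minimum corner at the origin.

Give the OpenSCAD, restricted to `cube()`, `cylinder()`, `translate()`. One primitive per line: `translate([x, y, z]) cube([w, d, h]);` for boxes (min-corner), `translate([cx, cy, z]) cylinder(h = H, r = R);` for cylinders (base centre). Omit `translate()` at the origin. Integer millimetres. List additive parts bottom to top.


cube([200, 280, 40]);
translate([80, 220, 40]) cylinder(h = 80, r = 40);


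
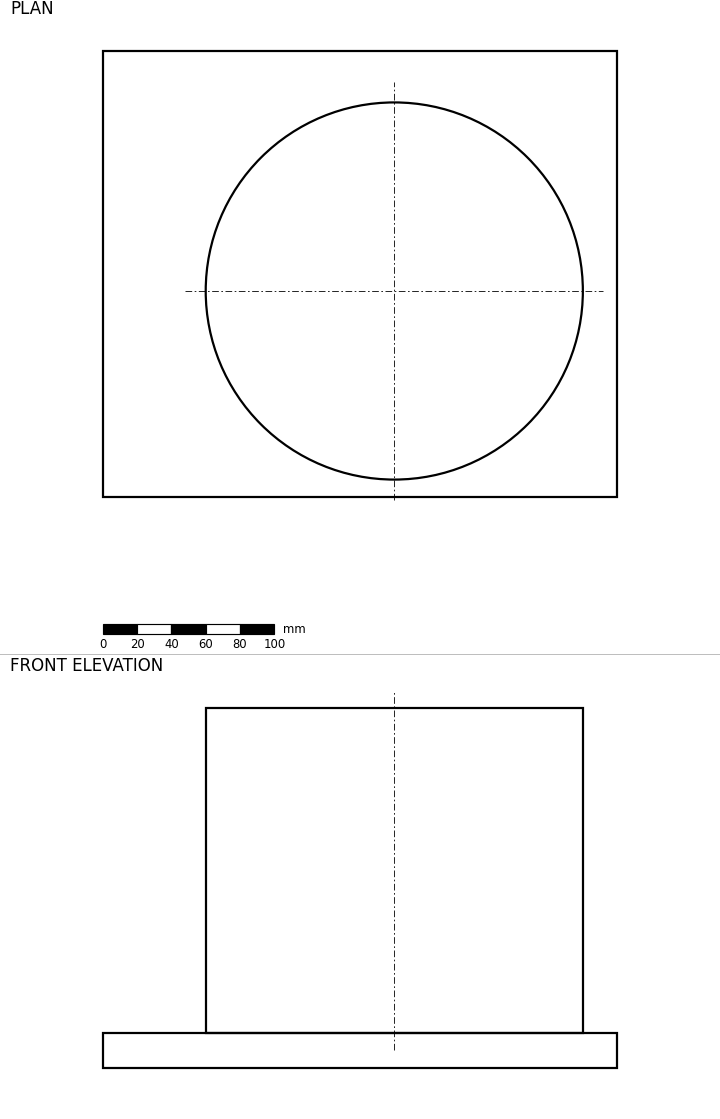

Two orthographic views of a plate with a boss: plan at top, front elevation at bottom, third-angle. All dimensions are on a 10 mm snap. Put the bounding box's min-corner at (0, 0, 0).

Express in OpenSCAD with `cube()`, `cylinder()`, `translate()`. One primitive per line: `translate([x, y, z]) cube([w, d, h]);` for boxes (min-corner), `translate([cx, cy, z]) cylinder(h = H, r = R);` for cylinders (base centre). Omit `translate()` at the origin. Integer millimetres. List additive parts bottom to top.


cube([300, 260, 20]);
translate([170, 120, 20]) cylinder(h = 190, r = 110);
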